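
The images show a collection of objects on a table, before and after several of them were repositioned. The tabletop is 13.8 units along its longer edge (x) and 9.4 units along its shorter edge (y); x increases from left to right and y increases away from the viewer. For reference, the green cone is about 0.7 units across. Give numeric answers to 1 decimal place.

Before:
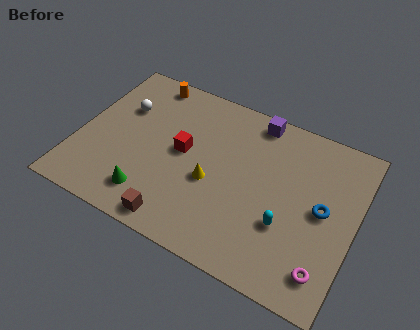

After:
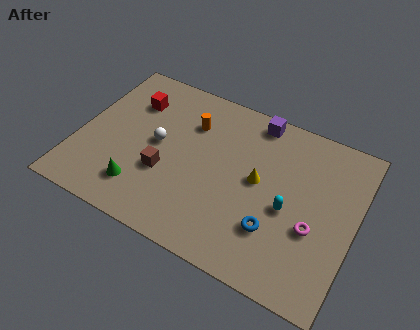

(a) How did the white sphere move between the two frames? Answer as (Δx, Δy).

(2.0, -1.4)

The white sphere started near (1.9, 6.3) and ended near (3.9, 4.9).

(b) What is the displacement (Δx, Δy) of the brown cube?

(-1.0, 2.4)

The brown cube was at about (5.5, 1.0) and moved to about (4.5, 3.4).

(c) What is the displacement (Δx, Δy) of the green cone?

(-0.5, 0.2)

From the two frames, the green cone sits at roughly (4.0, 1.8) before and (3.5, 2.0) after.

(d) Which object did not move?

the purple cube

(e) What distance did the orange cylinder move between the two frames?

3.0

From (2.8, 8.4) to (5.3, 6.8), the orange cylinder covered √(2.5² + 1.6²) ≈ 3.0 units.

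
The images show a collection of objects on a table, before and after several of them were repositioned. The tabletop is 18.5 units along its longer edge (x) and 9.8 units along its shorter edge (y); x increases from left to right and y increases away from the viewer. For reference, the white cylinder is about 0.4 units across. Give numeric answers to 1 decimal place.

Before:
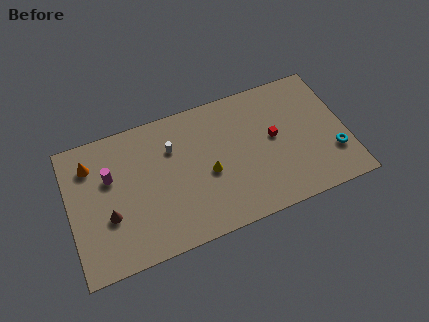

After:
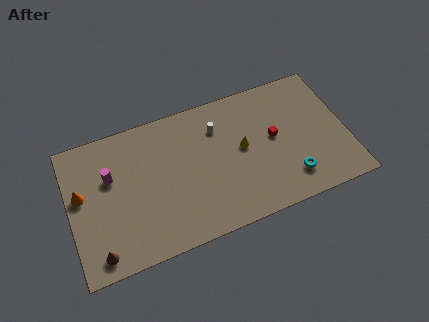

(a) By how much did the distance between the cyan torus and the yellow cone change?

-4.1

Before: roughly 8.4 units apart; after: 4.3. That's 4.1 units closer together.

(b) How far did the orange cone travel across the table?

2.1

The orange cone moved from about (1.6, 7.6) to (0.8, 5.7), a distance of √(0.8² + 1.9²) ≈ 2.1.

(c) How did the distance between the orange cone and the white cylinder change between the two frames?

+4.0

They were about 5.4 units apart before and 9.4 after — 4.0 units further apart.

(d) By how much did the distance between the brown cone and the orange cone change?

+0.4

The distance was about 4.1 in the first image and 4.5 in the second, so they moved 0.4 units further apart.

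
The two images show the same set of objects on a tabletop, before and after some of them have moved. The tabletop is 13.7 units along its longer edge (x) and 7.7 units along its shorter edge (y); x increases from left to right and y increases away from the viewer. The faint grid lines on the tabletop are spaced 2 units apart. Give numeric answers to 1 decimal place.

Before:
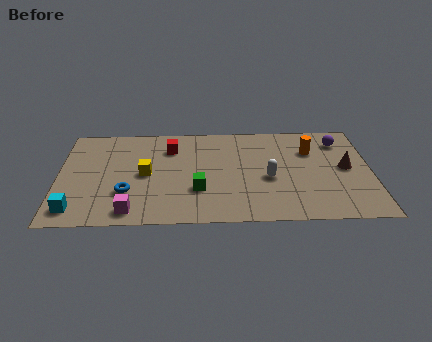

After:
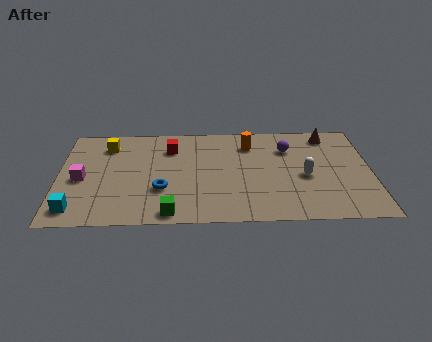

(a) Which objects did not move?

the red cube and the cyan cube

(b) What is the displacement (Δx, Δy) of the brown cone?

(-0.7, 2.6)

The brown cone started near (12.6, 4.0) and ended near (11.9, 6.6).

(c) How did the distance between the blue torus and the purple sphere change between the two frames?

-3.7

The distance was about 10.1 in the first image and 6.4 in the second, so they moved 3.7 units closer together.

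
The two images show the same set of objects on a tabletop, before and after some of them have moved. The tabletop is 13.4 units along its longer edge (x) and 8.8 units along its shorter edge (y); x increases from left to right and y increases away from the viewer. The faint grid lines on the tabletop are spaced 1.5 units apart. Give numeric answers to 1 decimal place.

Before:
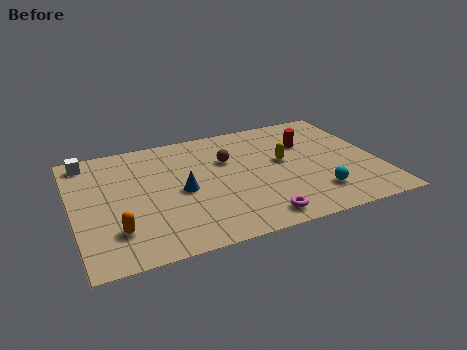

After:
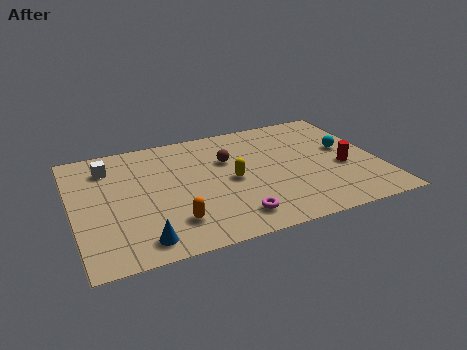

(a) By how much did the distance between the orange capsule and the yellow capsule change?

-4.5

They were about 8.1 units apart before and 3.6 after — 4.5 units closer together.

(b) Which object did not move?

the brown sphere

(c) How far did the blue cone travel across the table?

3.5

From (4.7, 4.1) to (2.7, 1.2), the blue cone covered √(2.0² + 2.9²) ≈ 3.5 units.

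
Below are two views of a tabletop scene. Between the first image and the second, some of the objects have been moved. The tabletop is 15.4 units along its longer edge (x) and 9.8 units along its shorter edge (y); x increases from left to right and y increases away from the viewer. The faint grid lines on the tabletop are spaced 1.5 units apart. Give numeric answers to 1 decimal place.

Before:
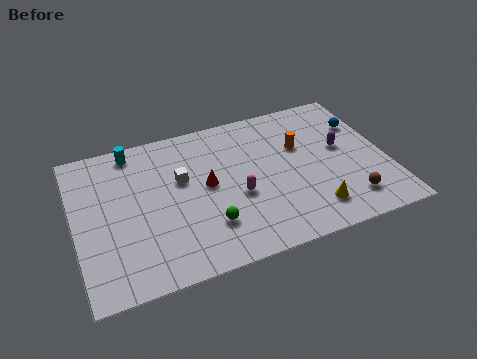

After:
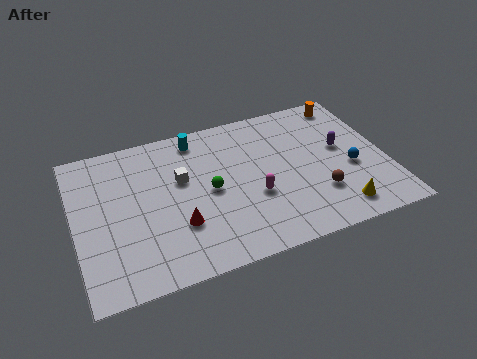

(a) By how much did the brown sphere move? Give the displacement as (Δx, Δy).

(-1.4, 0.9)

The brown sphere was at about (13.2, 1.9) and moved to about (11.8, 2.8).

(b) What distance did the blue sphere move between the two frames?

3.0

The blue sphere moved from about (14.5, 6.9) to (13.6, 4.0), a distance of √(0.9² + 2.9²) ≈ 3.0.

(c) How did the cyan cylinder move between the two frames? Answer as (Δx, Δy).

(3.2, -0.2)

The cyan cylinder started near (3.1, 8.7) and ended near (6.3, 8.5).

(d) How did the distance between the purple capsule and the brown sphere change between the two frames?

-0.5

The distance was about 3.6 in the first image and 3.1 in the second, so they moved 0.5 units closer together.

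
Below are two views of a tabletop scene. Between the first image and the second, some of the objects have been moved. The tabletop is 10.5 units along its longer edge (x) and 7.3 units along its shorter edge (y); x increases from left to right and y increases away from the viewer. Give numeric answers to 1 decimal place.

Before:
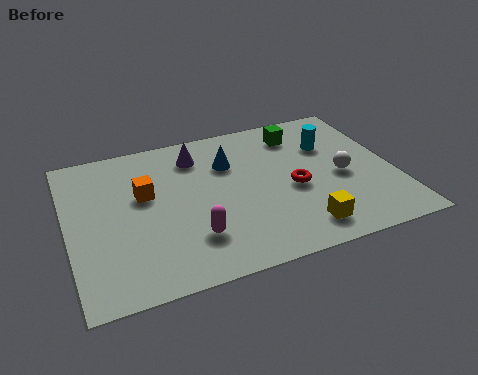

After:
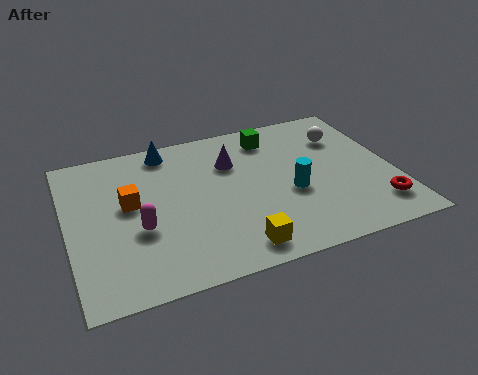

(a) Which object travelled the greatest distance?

the red torus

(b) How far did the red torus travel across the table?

3.0

The red torus moved from about (7.2, 3.2) to (9.7, 1.5), a distance of √(2.5² + 1.7²) ≈ 3.0.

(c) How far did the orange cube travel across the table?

0.6

From (2.5, 4.4) to (2.0, 4.1), the orange cube covered √(0.5² + 0.3²) ≈ 0.6 units.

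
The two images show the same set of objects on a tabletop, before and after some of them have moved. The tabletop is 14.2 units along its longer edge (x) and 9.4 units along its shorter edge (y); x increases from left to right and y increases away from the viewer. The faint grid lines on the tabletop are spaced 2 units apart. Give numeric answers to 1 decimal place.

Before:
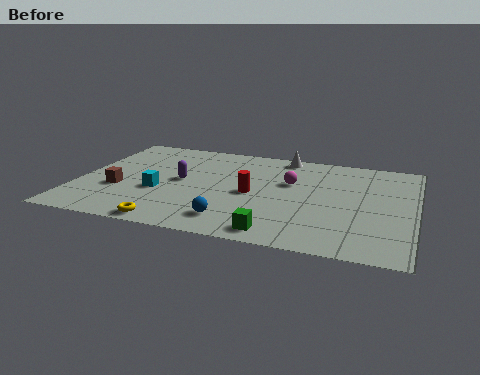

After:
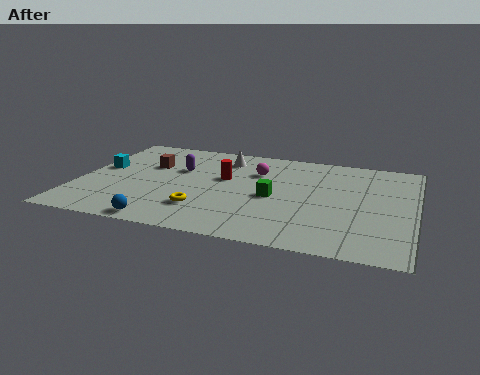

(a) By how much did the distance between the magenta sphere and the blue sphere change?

+2.0

The distance was about 4.7 in the first image and 6.7 in the second, so they moved 2.0 units further apart.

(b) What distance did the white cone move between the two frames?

2.7

The white cone moved from about (8.4, 8.5) to (5.9, 7.6), a distance of √(2.5² + 0.9²) ≈ 2.7.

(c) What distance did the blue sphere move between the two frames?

2.9

The blue sphere was near (6.8, 1.7) before and (4.0, 0.8) after, so it travelled √(2.8² + 0.9²) ≈ 2.9 units.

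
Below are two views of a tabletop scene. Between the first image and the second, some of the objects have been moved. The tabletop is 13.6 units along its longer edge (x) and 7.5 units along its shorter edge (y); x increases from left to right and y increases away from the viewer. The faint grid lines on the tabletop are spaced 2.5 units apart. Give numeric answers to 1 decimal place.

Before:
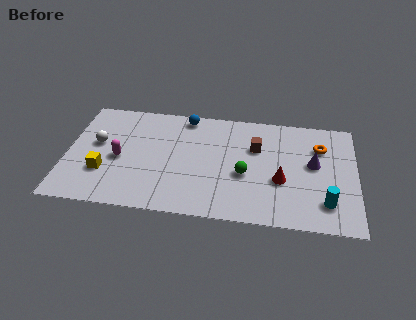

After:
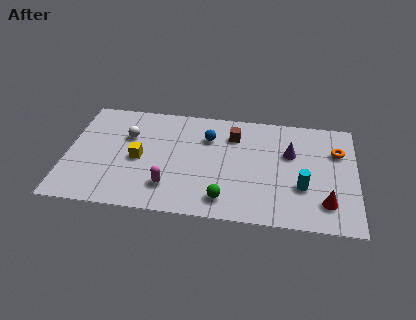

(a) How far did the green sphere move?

2.0

The green sphere was near (8.4, 3.1) before and (7.5, 1.3) after, so it travelled √(0.9² + 1.8²) ≈ 2.0 units.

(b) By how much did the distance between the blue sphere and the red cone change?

+0.7

Before: roughly 6.0 units apart; after: 6.7. That's 0.7 units further apart.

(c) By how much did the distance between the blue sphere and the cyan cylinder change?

-3.1

The distance was about 8.4 in the first image and 5.3 in the second, so they moved 3.1 units closer together.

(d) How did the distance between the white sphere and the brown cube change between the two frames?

-2.5

They were about 7.5 units apart before and 5.0 after — 2.5 units closer together.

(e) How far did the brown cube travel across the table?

1.3

The brown cube moved from about (8.9, 5.0) to (7.8, 5.7), a distance of √(1.1² + 0.7²) ≈ 1.3.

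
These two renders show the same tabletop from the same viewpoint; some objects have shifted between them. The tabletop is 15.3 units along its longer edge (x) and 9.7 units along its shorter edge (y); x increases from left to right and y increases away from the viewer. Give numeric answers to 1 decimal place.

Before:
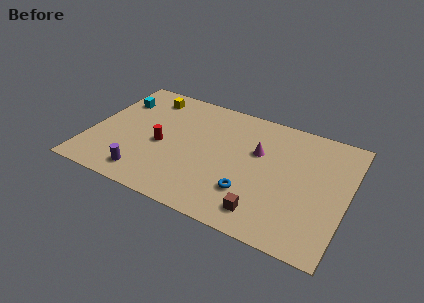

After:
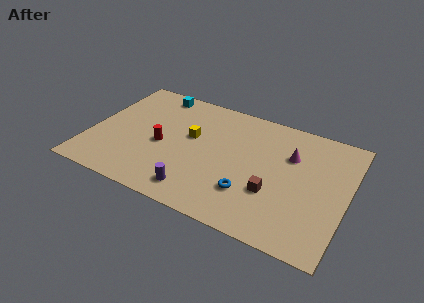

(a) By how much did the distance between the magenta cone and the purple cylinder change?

-0.6

The distance was about 7.7 in the first image and 7.1 in the second, so they moved 0.6 units closer together.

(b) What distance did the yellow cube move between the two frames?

3.8

The yellow cube moved from about (2.9, 8.1) to (5.9, 5.7), a distance of √(3.0² + 2.4²) ≈ 3.8.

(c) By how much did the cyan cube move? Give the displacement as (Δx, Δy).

(2.1, 1.5)

From the two frames, the cyan cube sits at roughly (1.2, 7.1) before and (3.3, 8.6) after.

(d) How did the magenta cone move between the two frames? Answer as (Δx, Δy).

(1.9, 0.5)

From the two frames, the magenta cone sits at roughly (9.9, 6.1) before and (11.8, 6.6) after.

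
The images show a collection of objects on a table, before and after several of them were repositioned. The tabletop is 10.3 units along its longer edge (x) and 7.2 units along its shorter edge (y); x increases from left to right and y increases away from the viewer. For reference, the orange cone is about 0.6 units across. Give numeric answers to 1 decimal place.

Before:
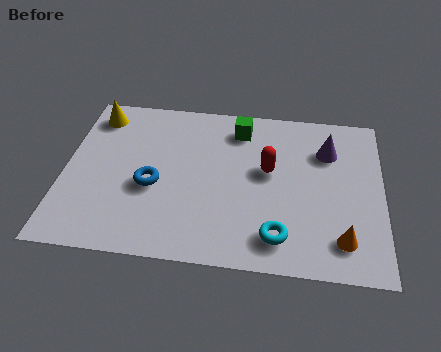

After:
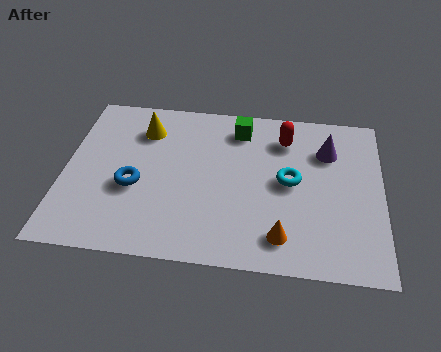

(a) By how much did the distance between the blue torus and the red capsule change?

+1.6

They were about 3.9 units apart before and 5.5 after — 1.6 units further apart.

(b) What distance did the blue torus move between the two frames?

0.6

The blue torus was near (2.9, 3.0) before and (2.3, 2.9) after, so it travelled √(0.6² + 0.1²) ≈ 0.6 units.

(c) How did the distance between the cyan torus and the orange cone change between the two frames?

+0.4

They were about 2.0 units apart before and 2.4 after — 0.4 units further apart.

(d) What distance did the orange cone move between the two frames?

1.9

The orange cone moved from about (9.0, 1.4) to (7.1, 1.3), a distance of √(1.9² + 0.1²) ≈ 1.9.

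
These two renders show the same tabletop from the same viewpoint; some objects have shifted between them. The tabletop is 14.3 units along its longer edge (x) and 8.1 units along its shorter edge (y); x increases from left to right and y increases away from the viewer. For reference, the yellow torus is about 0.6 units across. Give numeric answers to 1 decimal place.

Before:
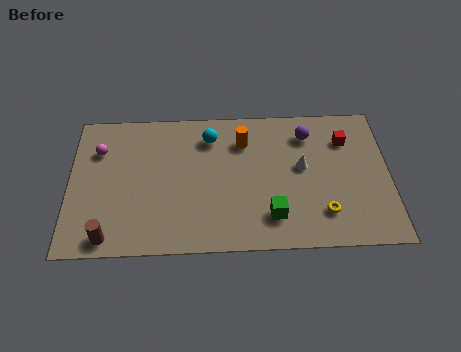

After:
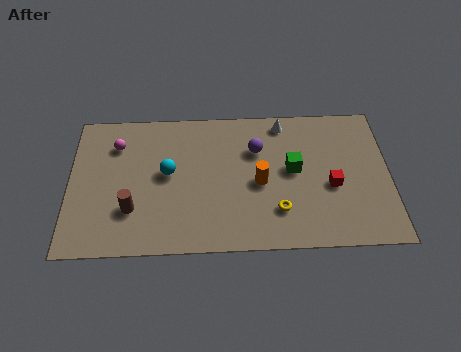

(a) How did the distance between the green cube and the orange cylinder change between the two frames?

-2.8

They were about 4.5 units apart before and 1.7 after — 2.8 units closer together.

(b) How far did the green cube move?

2.8

The green cube was near (9.0, 1.8) before and (10.0, 4.4) after, so it travelled √(1.0² + 2.6²) ≈ 2.8 units.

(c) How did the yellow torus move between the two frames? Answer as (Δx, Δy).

(-2.0, 0.2)

The yellow torus started near (11.3, 1.9) and ended near (9.3, 2.1).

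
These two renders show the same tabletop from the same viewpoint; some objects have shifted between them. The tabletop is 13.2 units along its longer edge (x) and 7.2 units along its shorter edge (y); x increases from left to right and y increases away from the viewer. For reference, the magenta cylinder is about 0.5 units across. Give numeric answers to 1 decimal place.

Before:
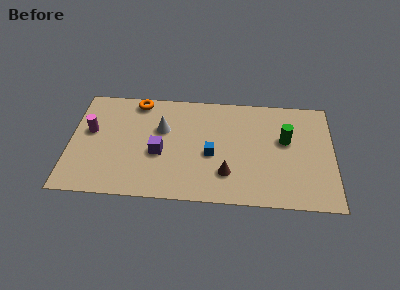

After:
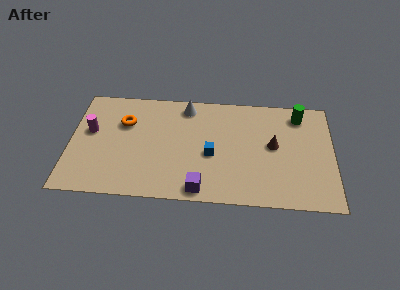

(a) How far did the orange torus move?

1.6

From (3.3, 6.4) to (2.7, 4.9), the orange torus covered √(0.6² + 1.5²) ≈ 1.6 units.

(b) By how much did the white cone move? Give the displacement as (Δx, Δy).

(1.2, 1.6)

The white cone started near (4.6, 4.6) and ended near (5.8, 6.2).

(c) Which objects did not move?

the blue cube and the magenta cylinder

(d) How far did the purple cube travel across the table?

3.0

The purple cube moved from about (4.5, 3.0) to (6.6, 0.8), a distance of √(2.1² + 2.2²) ≈ 3.0.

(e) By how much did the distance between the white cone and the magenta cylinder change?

+1.6

The distance was about 3.6 in the first image and 5.2 in the second, so they moved 1.6 units further apart.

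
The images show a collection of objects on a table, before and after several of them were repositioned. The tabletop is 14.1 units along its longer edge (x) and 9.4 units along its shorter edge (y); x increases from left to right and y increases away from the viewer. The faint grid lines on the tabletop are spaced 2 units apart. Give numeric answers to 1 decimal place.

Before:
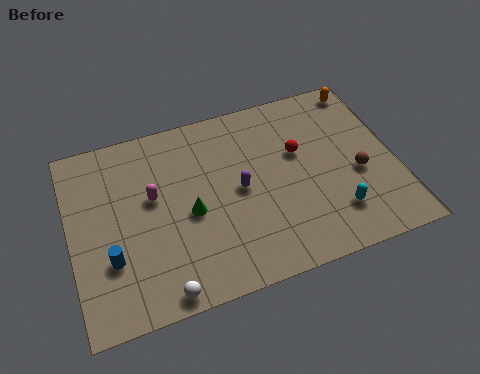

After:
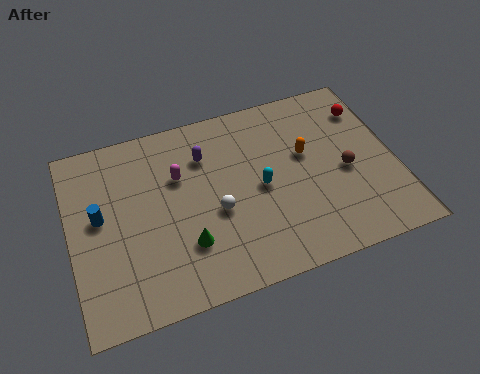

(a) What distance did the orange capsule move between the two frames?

4.0

From (13.2, 8.4) to (10.3, 5.6), the orange capsule covered √(2.9² + 2.8²) ≈ 4.0 units.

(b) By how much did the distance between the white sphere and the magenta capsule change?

-2.0

Before: roughly 4.7 units apart; after: 2.7. That's 2.0 units closer together.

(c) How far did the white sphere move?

4.0

The white sphere moved from about (3.6, 0.8) to (6.2, 3.9), a distance of √(2.6² + 3.1²) ≈ 4.0.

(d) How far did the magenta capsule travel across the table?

1.4

The magenta capsule was near (3.6, 5.5) before and (4.8, 6.2) after, so it travelled √(1.2² + 0.7²) ≈ 1.4 units.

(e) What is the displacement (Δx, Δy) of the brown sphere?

(-0.5, 0.3)

The brown sphere started near (12.4, 3.9) and ended near (11.9, 4.2).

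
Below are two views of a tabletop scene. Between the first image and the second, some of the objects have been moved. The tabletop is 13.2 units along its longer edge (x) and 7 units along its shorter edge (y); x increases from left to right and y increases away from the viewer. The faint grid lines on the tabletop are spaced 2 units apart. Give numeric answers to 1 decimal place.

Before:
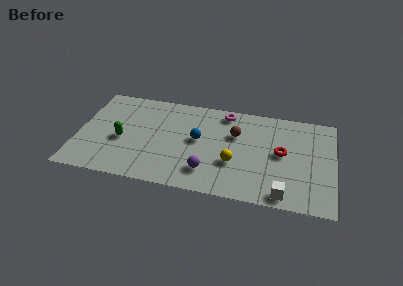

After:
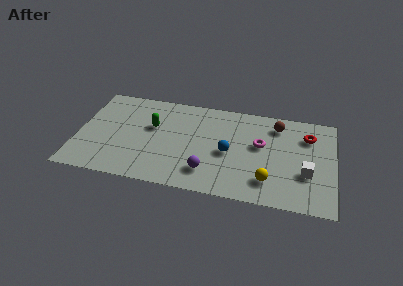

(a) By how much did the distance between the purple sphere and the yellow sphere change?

+1.5

The distance was about 1.6 in the first image and 3.1 in the second, so they moved 1.5 units further apart.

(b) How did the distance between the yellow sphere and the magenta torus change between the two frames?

-1.1

They were about 3.6 units apart before and 2.5 after — 1.1 units closer together.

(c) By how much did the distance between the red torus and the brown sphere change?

-0.9

The distance was about 2.6 in the first image and 1.7 in the second, so they moved 0.9 units closer together.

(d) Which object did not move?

the purple sphere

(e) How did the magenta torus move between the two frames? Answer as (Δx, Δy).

(1.9, -2.0)

The magenta torus started near (7.5, 6.1) and ended near (9.4, 4.1).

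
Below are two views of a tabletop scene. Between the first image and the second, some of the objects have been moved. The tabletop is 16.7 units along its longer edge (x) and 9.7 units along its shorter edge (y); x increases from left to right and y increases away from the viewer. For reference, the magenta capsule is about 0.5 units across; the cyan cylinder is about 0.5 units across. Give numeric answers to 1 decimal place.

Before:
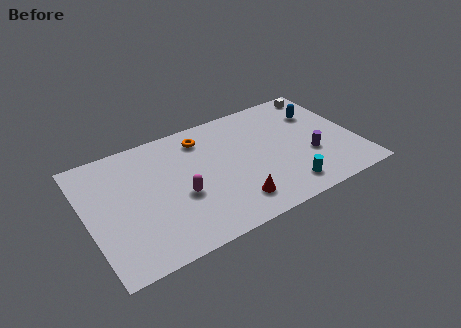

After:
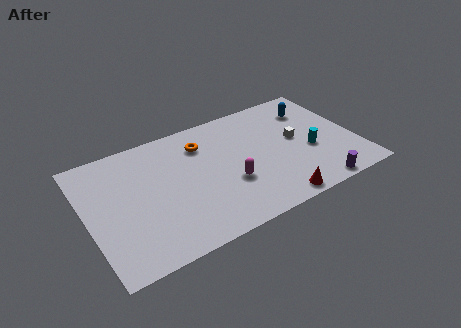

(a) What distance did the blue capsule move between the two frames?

0.6

The blue capsule moved from about (14.8, 6.9) to (14.5, 7.4), a distance of √(0.3² + 0.5²) ≈ 0.6.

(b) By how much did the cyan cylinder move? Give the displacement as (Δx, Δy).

(2.0, 2.3)

From the two frames, the cyan cylinder sits at roughly (11.8, 1.6) before and (13.8, 3.9) after.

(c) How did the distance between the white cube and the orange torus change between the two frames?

-1.8

The distance was about 7.9 in the first image and 6.1 in the second, so they moved 1.8 units closer together.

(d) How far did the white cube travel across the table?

4.1

From (15.4, 8.6) to (13.1, 5.2), the white cube covered √(2.3² + 3.4²) ≈ 4.1 units.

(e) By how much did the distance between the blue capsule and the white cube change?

+0.8

They were about 1.8 units apart before and 2.6 after — 0.8 units further apart.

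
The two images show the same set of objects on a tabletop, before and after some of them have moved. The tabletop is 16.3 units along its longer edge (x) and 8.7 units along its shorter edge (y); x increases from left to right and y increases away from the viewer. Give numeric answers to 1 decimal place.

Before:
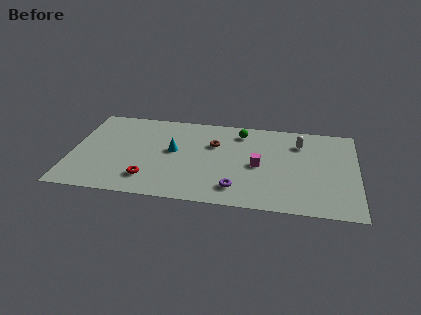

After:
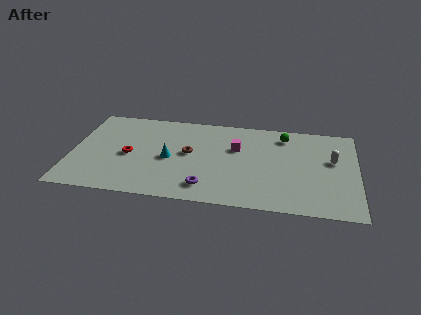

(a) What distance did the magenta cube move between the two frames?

2.0

The magenta cube moved from about (10.7, 4.1) to (9.4, 5.6), a distance of √(1.3² + 1.5²) ≈ 2.0.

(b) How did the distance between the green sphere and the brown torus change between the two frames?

+3.9

Before: roughly 2.1 units apart; after: 6.0. That's 3.9 units further apart.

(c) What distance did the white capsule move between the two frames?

2.4

The white capsule moved from about (13.0, 6.6) to (14.9, 5.2), a distance of √(1.9² + 1.4²) ≈ 2.4.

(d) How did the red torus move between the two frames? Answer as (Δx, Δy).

(-1.2, 2.1)

The red torus started near (4.5, 1.9) and ended near (3.3, 4.0).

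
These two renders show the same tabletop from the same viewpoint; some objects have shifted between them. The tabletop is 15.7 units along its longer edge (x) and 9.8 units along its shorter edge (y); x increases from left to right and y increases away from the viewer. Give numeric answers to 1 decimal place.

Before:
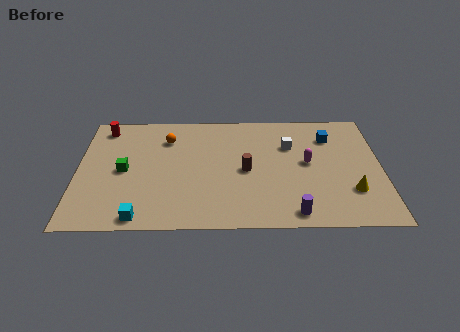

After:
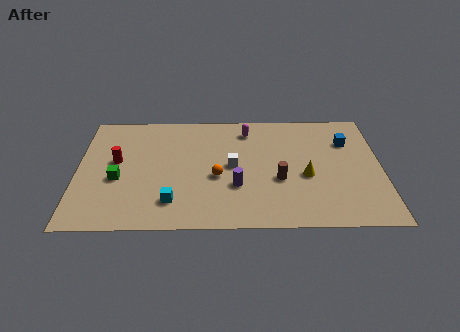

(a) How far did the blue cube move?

1.0

The blue cube was near (13.1, 7.4) before and (14.0, 7.0) after, so it travelled √(0.9² + 0.4²) ≈ 1.0 units.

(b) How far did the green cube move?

0.8

The green cube moved from about (2.4, 4.7) to (2.1, 4.0), a distance of √(0.3² + 0.7²) ≈ 0.8.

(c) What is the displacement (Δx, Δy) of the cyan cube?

(1.6, 1.2)

The cyan cube was at about (3.3, 0.9) and moved to about (4.9, 2.1).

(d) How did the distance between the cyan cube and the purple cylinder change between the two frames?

-4.3

They were about 7.8 units apart before and 3.5 after — 4.3 units closer together.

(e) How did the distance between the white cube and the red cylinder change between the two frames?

-3.8

The distance was about 9.8 in the first image and 6.0 in the second, so they moved 3.8 units closer together.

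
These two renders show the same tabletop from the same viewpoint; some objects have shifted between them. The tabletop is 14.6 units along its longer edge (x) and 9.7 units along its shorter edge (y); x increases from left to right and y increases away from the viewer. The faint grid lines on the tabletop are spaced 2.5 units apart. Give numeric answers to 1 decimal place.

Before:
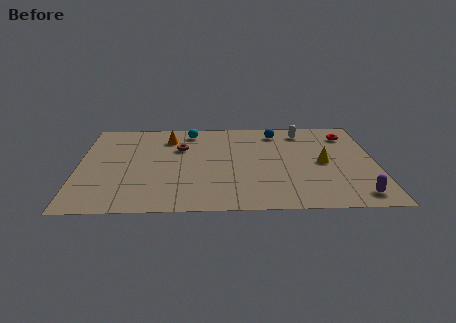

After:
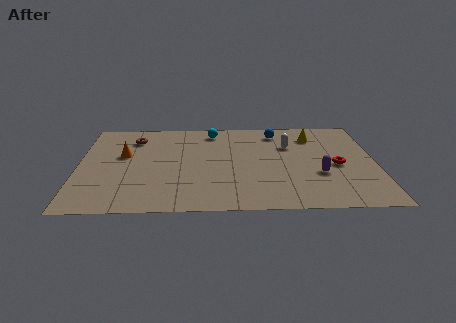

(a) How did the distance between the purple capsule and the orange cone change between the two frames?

-1.2

They were about 11.1 units apart before and 9.9 after — 1.2 units closer together.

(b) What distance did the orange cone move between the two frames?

2.8

The orange cone was near (4.4, 7.6) before and (2.2, 5.8) after, so it travelled √(2.2² + 1.8²) ≈ 2.8 units.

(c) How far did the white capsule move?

1.7

The white capsule moved from about (11.1, 8.1) to (10.4, 6.6), a distance of √(0.7² + 1.5²) ≈ 1.7.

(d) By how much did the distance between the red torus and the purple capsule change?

-5.1

Before: roughly 6.4 units apart; after: 1.3. That's 5.1 units closer together.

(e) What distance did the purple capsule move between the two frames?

2.8

The purple capsule moved from about (13.5, 1.3) to (11.8, 3.5), a distance of √(1.7² + 2.2²) ≈ 2.8.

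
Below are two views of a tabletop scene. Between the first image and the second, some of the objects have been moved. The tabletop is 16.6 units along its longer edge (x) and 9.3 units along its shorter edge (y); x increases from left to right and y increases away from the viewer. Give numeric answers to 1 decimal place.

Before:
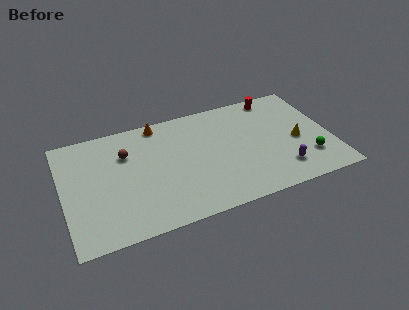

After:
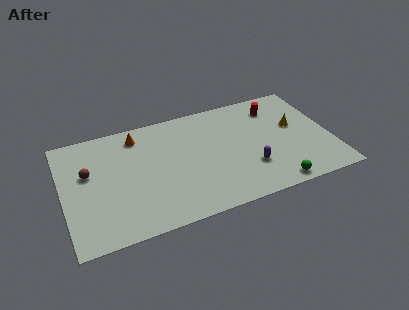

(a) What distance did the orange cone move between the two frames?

1.5

The orange cone moved from about (6.2, 8.4) to (4.8, 7.8), a distance of √(1.4² + 0.6²) ≈ 1.5.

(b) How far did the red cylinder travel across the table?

0.9

The red cylinder moved from about (13.6, 8.3) to (13.5, 7.4), a distance of √(0.1² + 0.9²) ≈ 0.9.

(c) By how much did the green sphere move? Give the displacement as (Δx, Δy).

(-2.3, -1.5)

The green sphere was at about (15.0, 2.4) and moved to about (12.7, 0.9).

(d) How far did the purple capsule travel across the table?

2.1

The purple capsule was near (13.3, 2.0) before and (11.4, 2.8) after, so it travelled √(1.9² + 0.8²) ≈ 2.1 units.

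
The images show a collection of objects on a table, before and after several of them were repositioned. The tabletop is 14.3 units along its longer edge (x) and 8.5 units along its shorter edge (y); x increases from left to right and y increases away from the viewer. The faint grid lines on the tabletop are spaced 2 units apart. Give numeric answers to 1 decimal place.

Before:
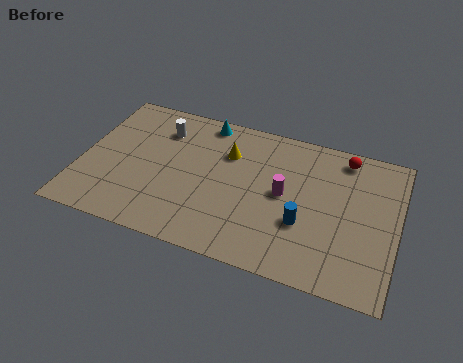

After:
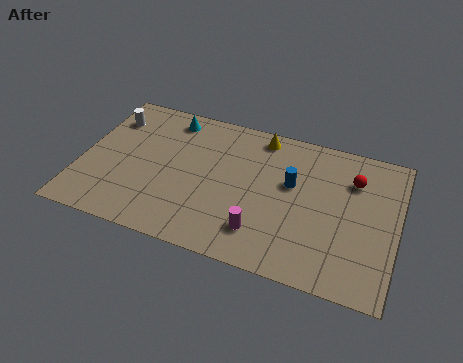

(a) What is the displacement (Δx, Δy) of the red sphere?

(0.5, -1.2)

The red sphere was at about (11.7, 7.4) and moved to about (12.2, 6.2).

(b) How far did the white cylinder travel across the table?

2.4

The white cylinder was near (3.4, 6.5) before and (1.0, 6.5) after, so it travelled √(2.4² + 0.0²) ≈ 2.4 units.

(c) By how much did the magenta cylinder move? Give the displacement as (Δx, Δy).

(-0.8, -2.5)

The magenta cylinder started near (9.2, 4.4) and ended near (8.4, 1.9).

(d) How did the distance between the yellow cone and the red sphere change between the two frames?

-0.9

Before: roughly 5.4 units apart; after: 4.5. That's 0.9 units closer together.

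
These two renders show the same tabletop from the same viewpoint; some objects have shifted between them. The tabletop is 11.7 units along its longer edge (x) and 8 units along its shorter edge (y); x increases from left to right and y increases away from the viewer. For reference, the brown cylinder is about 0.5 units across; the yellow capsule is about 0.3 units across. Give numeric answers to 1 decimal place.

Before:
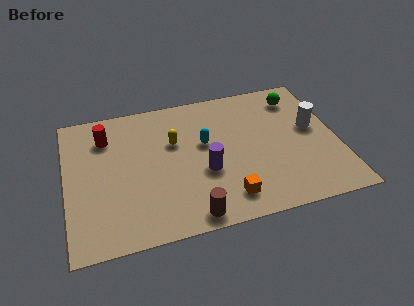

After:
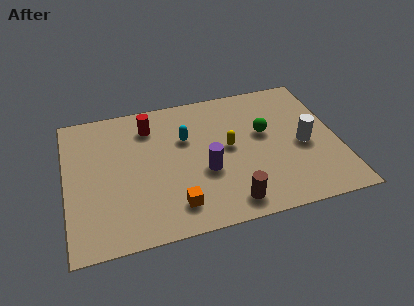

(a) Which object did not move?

the purple cylinder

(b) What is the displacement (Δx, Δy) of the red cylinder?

(1.9, 0.2)

From the two frames, the red cylinder sits at roughly (1.8, 6.1) before and (3.7, 6.3) after.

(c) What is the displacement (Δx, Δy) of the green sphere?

(-1.6, -1.8)

The green sphere was at about (10.2, 6.5) and moved to about (8.6, 4.7).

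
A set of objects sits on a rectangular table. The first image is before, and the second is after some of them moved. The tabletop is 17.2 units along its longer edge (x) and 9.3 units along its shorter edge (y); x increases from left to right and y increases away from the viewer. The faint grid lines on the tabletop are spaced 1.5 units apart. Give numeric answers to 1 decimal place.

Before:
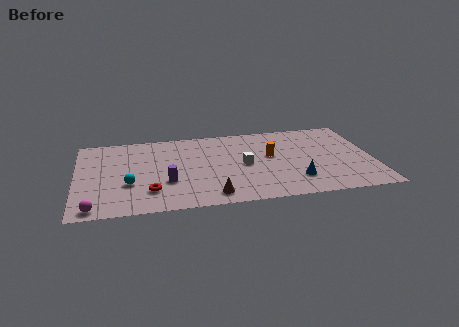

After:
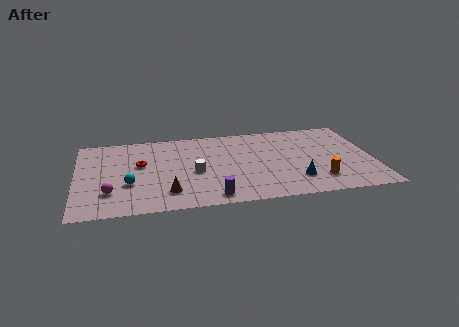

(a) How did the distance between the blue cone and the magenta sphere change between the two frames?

-1.0

They were about 11.7 units apart before and 10.7 after — 1.0 units closer together.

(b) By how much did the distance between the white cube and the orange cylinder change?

+5.6

Before: roughly 1.8 units apart; after: 7.4. That's 5.6 units further apart.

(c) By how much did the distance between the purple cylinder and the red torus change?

+4.6

They were about 1.3 units apart before and 5.9 after — 4.6 units further apart.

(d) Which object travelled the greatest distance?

the orange cylinder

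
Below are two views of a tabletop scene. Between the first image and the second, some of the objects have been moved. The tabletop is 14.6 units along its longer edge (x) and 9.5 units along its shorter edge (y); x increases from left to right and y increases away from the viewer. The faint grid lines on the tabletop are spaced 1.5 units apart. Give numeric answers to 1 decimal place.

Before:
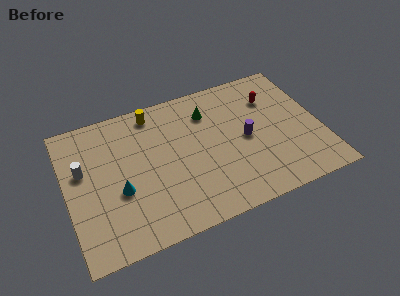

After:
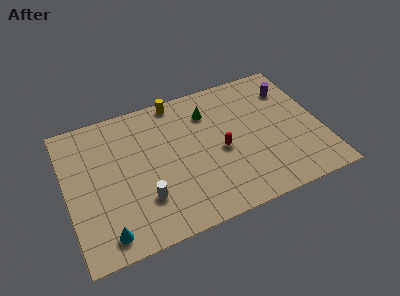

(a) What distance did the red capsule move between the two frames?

4.2

The red capsule moved from about (12.1, 6.9) to (8.8, 4.3), a distance of √(3.3² + 2.6²) ≈ 4.2.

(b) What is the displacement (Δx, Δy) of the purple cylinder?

(2.9, 2.6)

The purple cylinder was at about (10.3, 4.6) and moved to about (13.2, 7.2).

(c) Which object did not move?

the green cone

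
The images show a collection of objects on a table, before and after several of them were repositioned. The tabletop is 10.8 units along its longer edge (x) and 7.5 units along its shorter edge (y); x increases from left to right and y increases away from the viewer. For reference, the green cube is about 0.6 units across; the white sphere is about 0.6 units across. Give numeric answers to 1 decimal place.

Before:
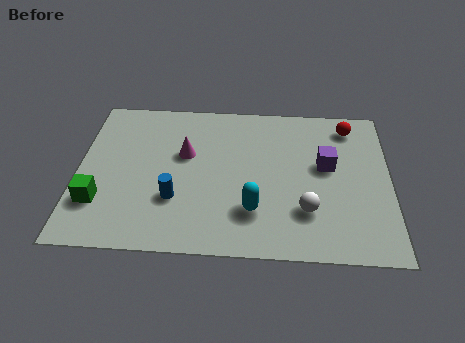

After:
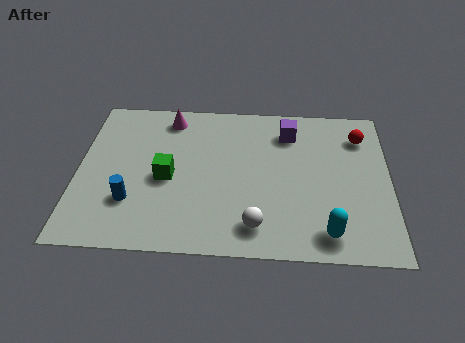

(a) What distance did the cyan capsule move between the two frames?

2.7

The cyan capsule was near (6.1, 2.0) before and (8.6, 1.1) after, so it travelled √(2.5² + 0.9²) ≈ 2.7 units.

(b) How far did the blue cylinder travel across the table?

1.5

From (3.4, 2.4) to (1.9, 2.2), the blue cylinder covered √(1.5² + 0.2²) ≈ 1.5 units.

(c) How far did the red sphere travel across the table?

0.6

The red sphere moved from about (9.4, 6.3) to (9.8, 5.8), a distance of √(0.4² + 0.5²) ≈ 0.6.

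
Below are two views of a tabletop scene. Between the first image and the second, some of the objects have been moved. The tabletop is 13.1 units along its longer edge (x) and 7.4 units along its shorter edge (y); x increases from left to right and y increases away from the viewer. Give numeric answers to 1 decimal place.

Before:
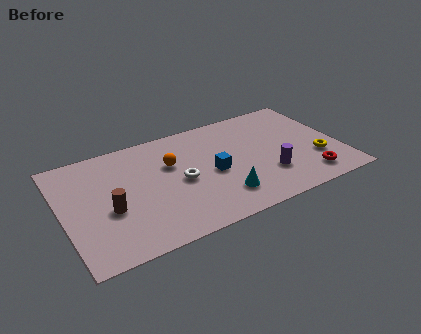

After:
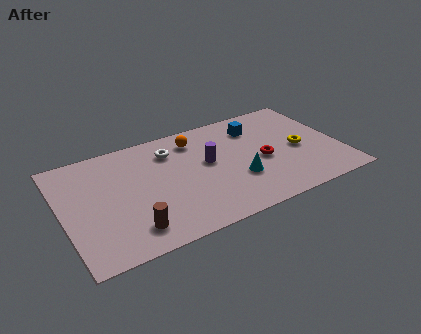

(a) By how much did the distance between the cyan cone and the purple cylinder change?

-0.3

They were about 2.4 units apart before and 2.1 after — 0.3 units closer together.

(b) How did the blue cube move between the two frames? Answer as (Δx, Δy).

(2.4, 2.3)

The blue cube was at about (7.0, 3.4) and moved to about (9.4, 5.7).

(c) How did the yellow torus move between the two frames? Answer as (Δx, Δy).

(-0.7, 1.0)

The yellow torus was at about (11.9, 2.4) and moved to about (11.2, 3.4).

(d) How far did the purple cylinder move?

3.3

The purple cylinder was near (9.5, 2.2) before and (6.9, 4.2) after, so it travelled √(2.6² + 2.0²) ≈ 3.3 units.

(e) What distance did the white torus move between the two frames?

2.2

The white torus was near (5.5, 3.5) before and (5.3, 5.7) after, so it travelled √(0.2² + 2.2²) ≈ 2.2 units.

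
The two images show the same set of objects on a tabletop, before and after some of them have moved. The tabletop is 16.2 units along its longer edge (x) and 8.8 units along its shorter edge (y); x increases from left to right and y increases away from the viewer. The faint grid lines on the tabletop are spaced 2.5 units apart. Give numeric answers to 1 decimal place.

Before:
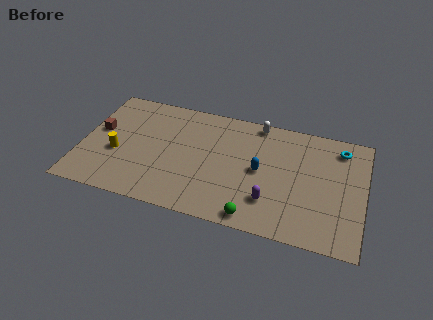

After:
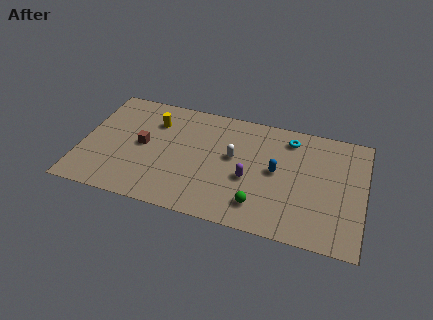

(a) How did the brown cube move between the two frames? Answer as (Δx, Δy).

(2.6, -0.5)

From the two frames, the brown cube sits at roughly (0.9, 5.0) before and (3.5, 4.5) after.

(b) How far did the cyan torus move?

2.9

The cyan torus was near (14.7, 7.3) before and (11.8, 7.3) after, so it travelled √(2.9² + 0.0²) ≈ 2.9 units.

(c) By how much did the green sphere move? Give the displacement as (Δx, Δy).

(0.2, 0.9)

From the two frames, the green sphere sits at roughly (10.2, 0.9) before and (10.4, 1.8) after.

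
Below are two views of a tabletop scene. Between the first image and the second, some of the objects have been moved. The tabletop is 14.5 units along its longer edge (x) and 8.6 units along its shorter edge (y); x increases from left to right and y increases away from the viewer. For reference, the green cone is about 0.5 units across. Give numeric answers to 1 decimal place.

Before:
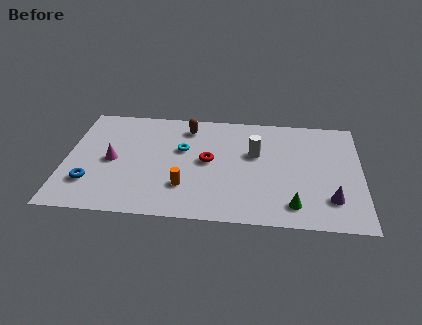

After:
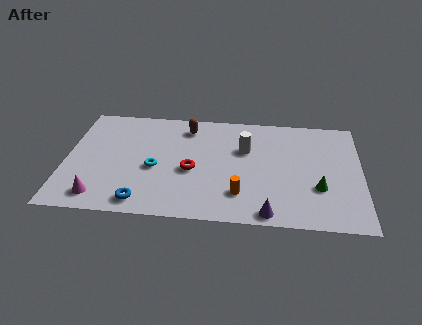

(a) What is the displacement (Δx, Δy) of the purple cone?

(-3.0, -1.3)

The purple cone was at about (13.0, 2.1) and moved to about (10.0, 0.8).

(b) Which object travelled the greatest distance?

the purple cone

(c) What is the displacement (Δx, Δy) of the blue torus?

(2.6, -1.2)

The blue torus started near (1.3, 2.3) and ended near (3.9, 1.1).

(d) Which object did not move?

the brown capsule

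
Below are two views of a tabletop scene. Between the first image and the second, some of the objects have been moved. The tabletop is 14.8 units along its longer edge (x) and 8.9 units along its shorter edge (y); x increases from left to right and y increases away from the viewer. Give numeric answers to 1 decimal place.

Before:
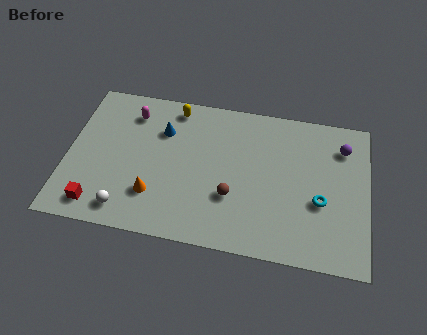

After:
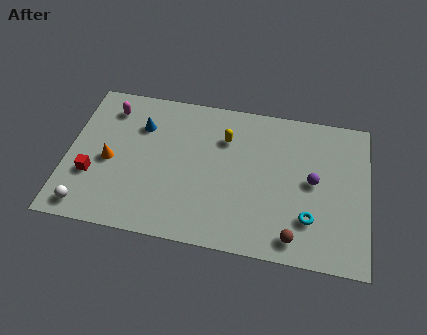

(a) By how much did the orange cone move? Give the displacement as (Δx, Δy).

(-2.3, 1.6)

From the two frames, the orange cone sits at roughly (4.4, 2.4) before and (2.1, 4.0) after.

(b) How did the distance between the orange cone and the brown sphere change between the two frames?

+5.8

The distance was about 3.8 in the first image and 9.6 in the second, so they moved 5.8 units further apart.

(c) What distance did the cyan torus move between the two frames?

1.2

The cyan torus moved from about (12.5, 3.5) to (12.0, 2.4), a distance of √(0.5² + 1.1²) ≈ 1.2.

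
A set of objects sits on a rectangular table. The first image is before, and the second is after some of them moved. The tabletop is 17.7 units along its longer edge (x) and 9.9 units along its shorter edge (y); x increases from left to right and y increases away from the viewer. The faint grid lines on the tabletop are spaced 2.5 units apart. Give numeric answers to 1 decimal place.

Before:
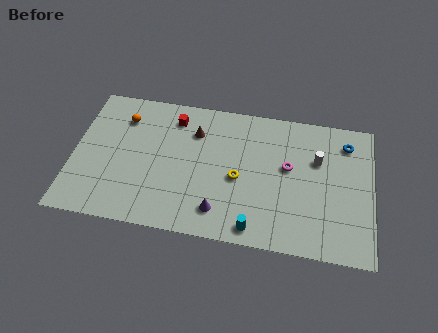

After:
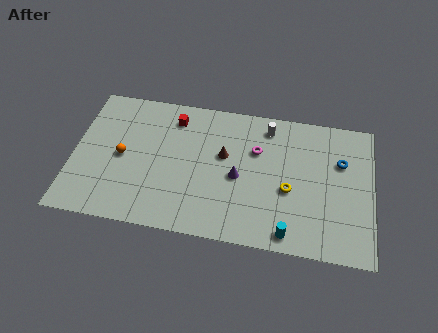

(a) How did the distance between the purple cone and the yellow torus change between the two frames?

+0.3

The distance was about 2.7 in the first image and 3.0 in the second, so they moved 0.3 units further apart.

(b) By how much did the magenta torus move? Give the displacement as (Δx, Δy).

(-1.9, 0.9)

The magenta torus was at about (12.7, 5.7) and moved to about (10.8, 6.6).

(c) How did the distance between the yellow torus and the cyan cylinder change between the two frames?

-0.5

Before: roughly 3.5 units apart; after: 3.0. That's 0.5 units closer together.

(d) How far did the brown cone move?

2.3

The brown cone was near (7.1, 7.3) before and (8.9, 5.9) after, so it travelled √(1.8² + 1.4²) ≈ 2.3 units.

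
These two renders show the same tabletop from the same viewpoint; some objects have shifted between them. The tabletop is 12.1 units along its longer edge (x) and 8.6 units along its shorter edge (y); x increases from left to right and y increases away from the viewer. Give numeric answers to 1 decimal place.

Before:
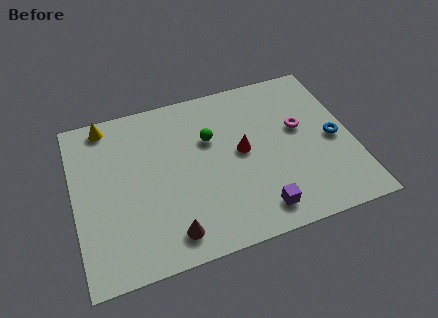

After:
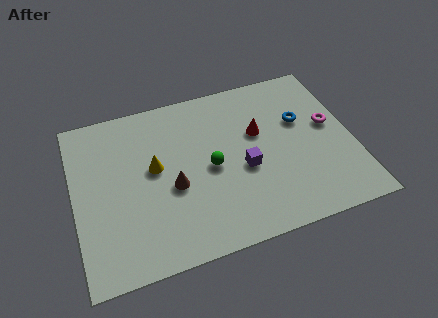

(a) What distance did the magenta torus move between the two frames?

1.3

The magenta torus was near (9.9, 5.0) before and (11.2, 4.8) after, so it travelled √(1.3² + 0.2²) ≈ 1.3 units.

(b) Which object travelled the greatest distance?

the yellow cone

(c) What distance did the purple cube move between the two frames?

2.3

The purple cube moved from about (7.7, 1.3) to (7.3, 3.6), a distance of √(0.4² + 2.3²) ≈ 2.3.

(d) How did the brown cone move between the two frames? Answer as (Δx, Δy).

(0.3, 2.3)

The brown cone was at about (3.9, 1.3) and moved to about (4.2, 3.6).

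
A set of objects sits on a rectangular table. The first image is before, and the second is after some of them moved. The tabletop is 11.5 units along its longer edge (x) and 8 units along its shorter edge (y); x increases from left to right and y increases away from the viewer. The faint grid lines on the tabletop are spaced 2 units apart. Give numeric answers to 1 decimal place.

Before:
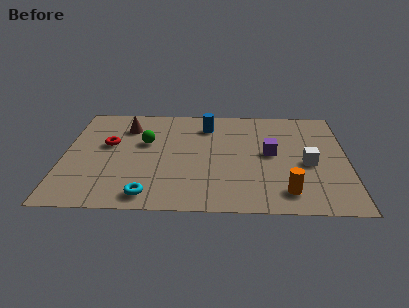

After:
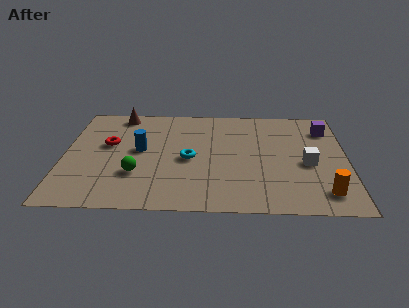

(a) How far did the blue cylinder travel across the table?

3.4

From (5.8, 6.3) to (3.1, 4.3), the blue cylinder covered √(2.7² + 2.0²) ≈ 3.4 units.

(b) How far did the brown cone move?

1.0

The brown cone was near (2.5, 6.1) before and (2.2, 7.1) after, so it travelled √(0.3² + 1.0²) ≈ 1.0 units.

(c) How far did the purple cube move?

3.0

The purple cube was near (8.4, 4.2) before and (10.7, 6.2) after, so it travelled √(2.3² + 2.0²) ≈ 3.0 units.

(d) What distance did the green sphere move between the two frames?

2.4

The green sphere moved from about (3.3, 4.9) to (3.0, 2.5), a distance of √(0.3² + 2.4²) ≈ 2.4.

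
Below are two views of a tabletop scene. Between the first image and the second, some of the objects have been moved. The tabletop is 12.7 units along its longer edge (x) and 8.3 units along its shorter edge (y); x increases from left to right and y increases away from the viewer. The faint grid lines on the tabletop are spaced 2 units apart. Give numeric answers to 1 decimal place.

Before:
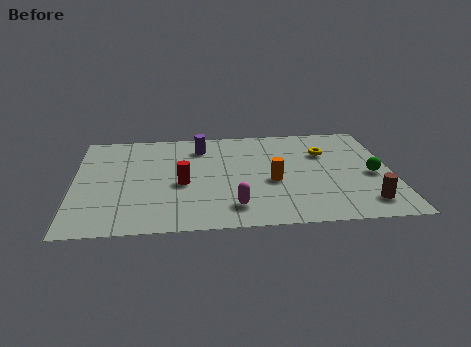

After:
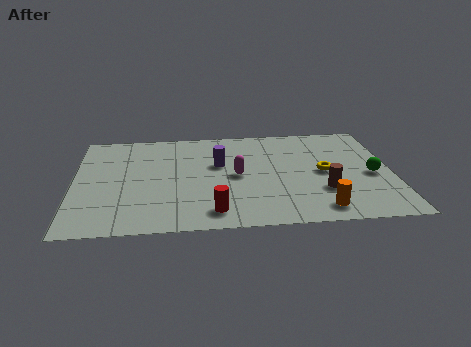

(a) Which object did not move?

the green sphere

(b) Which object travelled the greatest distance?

the orange cylinder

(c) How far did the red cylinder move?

2.6

The red cylinder was near (4.3, 3.6) before and (5.5, 1.3) after, so it travelled √(1.2² + 2.3²) ≈ 2.6 units.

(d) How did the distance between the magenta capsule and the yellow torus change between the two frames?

-2.1

They were about 5.6 units apart before and 3.5 after — 2.1 units closer together.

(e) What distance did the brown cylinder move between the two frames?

1.9

From (11.5, 1.5) to (9.9, 2.6), the brown cylinder covered √(1.6² + 1.1²) ≈ 1.9 units.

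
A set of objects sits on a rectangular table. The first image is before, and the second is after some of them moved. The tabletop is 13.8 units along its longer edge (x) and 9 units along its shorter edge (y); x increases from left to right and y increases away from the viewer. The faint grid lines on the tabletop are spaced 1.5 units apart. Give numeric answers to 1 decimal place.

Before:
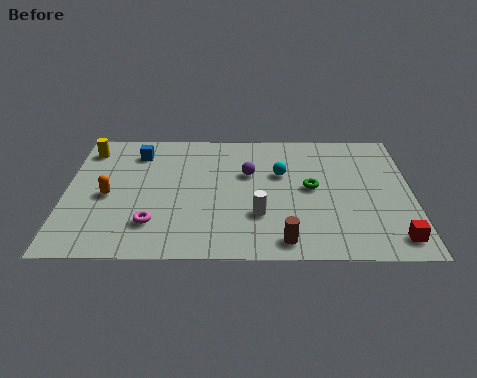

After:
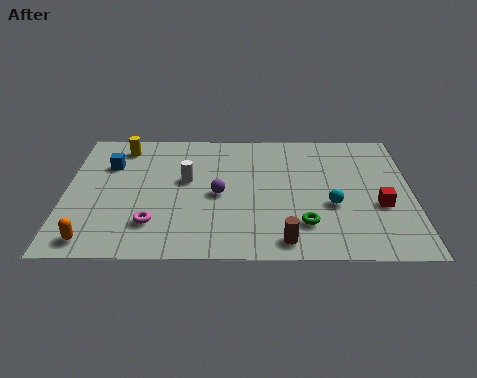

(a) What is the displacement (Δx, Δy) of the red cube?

(-0.5, 2.2)

The red cube started near (13.0, 1.3) and ended near (12.5, 3.5).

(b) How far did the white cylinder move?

3.8

The white cylinder moved from about (7.7, 2.8) to (4.8, 5.2), a distance of √(2.9² + 2.4²) ≈ 3.8.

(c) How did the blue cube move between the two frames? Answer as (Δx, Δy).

(-1.1, -0.9)

The blue cube started near (2.8, 7.2) and ended near (1.7, 6.3).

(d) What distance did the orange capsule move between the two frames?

3.0

From (1.7, 4.1) to (1.2, 1.1), the orange capsule covered √(0.5² + 3.0²) ≈ 3.0 units.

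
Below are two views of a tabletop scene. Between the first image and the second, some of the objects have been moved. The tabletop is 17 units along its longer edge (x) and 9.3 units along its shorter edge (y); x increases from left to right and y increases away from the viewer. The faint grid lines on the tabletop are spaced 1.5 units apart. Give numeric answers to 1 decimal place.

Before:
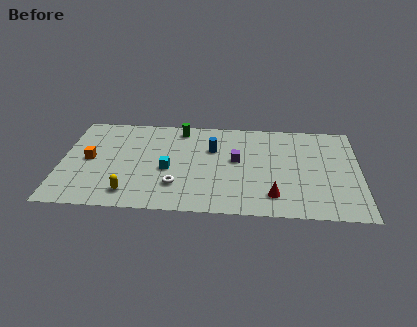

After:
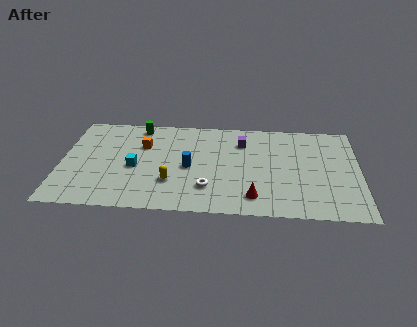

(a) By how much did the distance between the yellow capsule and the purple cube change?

-1.2

They were about 7.0 units apart before and 5.8 after — 1.2 units closer together.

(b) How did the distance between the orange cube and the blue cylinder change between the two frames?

-3.8

Before: roughly 7.2 units apart; after: 3.4. That's 3.8 units closer together.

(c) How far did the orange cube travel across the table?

3.4

The orange cube was near (1.6, 4.7) before and (4.6, 6.3) after, so it travelled √(3.0² + 1.6²) ≈ 3.4 units.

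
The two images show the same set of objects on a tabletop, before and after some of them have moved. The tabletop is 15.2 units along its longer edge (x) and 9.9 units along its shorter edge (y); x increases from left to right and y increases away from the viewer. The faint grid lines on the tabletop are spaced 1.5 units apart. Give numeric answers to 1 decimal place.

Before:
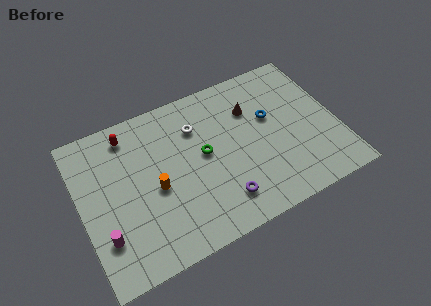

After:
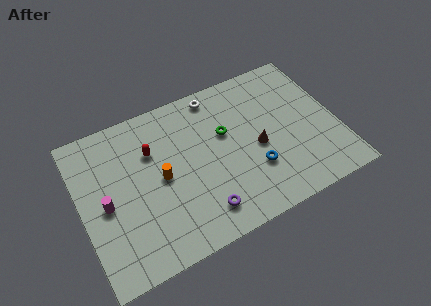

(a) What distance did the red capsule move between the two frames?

2.0

The red capsule was near (3.2, 8.4) before and (4.4, 6.8) after, so it travelled √(1.2² + 1.6²) ≈ 2.0 units.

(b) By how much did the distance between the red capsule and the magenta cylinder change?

-2.4

Before: roughly 6.1 units apart; after: 3.7. That's 2.4 units closer together.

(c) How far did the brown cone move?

2.6

The brown cone moved from about (10.4, 7.0) to (10.4, 4.4), a distance of √(0.0² + 2.6²) ≈ 2.6.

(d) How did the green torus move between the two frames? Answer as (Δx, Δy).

(1.4, 0.8)

The green torus was at about (7.3, 5.3) and moved to about (8.7, 6.1).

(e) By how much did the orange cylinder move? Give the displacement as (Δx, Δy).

(0.4, 0.5)

The orange cylinder started near (4.3, 4.4) and ended near (4.7, 4.9).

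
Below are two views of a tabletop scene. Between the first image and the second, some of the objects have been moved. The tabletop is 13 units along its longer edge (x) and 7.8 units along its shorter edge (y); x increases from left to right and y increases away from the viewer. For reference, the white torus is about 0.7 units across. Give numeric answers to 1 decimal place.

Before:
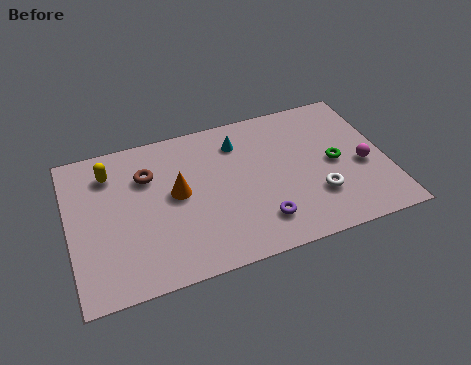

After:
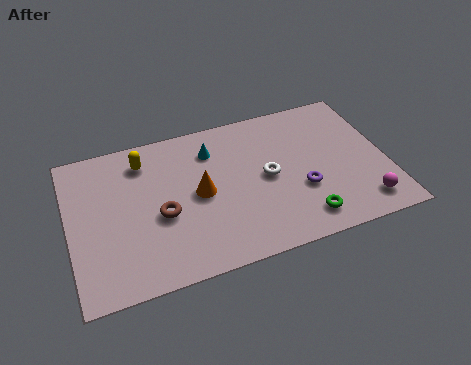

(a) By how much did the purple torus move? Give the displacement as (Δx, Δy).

(1.8, 1.1)

The purple torus was at about (7.6, 1.7) and moved to about (9.4, 2.8).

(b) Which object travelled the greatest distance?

the green torus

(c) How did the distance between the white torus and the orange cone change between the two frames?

-3.1

Before: roughly 5.9 units apart; after: 2.8. That's 3.1 units closer together.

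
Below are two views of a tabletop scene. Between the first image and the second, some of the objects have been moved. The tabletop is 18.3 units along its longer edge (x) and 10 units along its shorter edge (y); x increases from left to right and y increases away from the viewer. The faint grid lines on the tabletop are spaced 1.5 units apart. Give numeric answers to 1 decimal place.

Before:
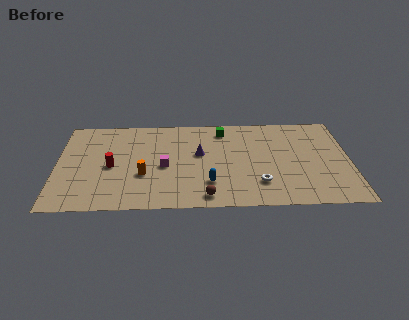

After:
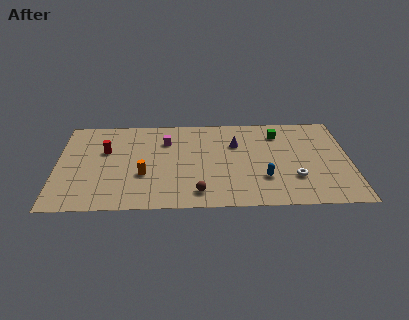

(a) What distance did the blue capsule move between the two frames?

3.4

The blue capsule moved from about (9.5, 2.6) to (12.9, 3.0), a distance of √(3.4² + 0.4²) ≈ 3.4.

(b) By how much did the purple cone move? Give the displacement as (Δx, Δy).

(2.3, 1.0)

The purple cone started near (8.9, 5.8) and ended near (11.2, 6.8).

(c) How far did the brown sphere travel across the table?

0.6

The brown sphere moved from about (9.3, 1.2) to (8.8, 1.6), a distance of √(0.5² + 0.4²) ≈ 0.6.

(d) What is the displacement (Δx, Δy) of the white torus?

(2.2, 0.5)

From the two frames, the white torus sits at roughly (12.6, 2.5) before and (14.8, 3.0) after.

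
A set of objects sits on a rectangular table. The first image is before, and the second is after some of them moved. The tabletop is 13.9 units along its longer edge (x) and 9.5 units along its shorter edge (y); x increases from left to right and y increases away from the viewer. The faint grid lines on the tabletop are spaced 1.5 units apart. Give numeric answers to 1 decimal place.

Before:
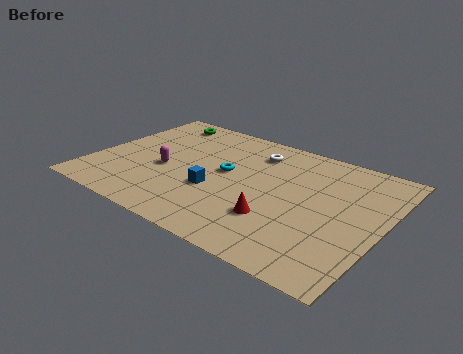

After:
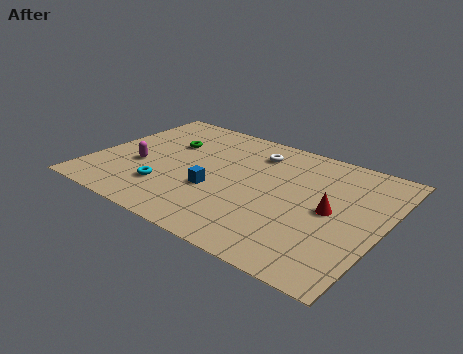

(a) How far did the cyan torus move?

3.6

From (6.3, 5.2) to (3.9, 2.5), the cyan torus covered √(2.4² + 2.7²) ≈ 3.6 units.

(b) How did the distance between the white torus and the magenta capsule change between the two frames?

+1.1

Before: roughly 5.2 units apart; after: 6.3. That's 1.1 units further apart.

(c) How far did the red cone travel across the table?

3.0

The red cone moved from about (9.2, 2.8) to (11.5, 4.7), a distance of √(2.3² + 1.9²) ≈ 3.0.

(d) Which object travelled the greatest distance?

the cyan torus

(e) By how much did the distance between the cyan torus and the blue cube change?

+0.7

They were about 1.7 units apart before and 2.4 after — 0.7 units further apart.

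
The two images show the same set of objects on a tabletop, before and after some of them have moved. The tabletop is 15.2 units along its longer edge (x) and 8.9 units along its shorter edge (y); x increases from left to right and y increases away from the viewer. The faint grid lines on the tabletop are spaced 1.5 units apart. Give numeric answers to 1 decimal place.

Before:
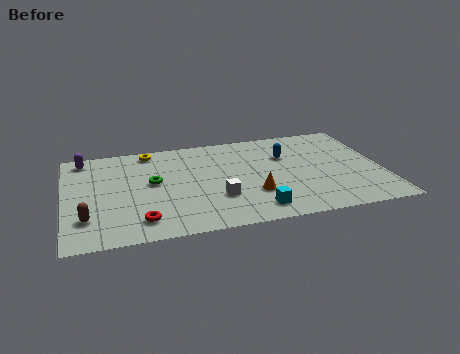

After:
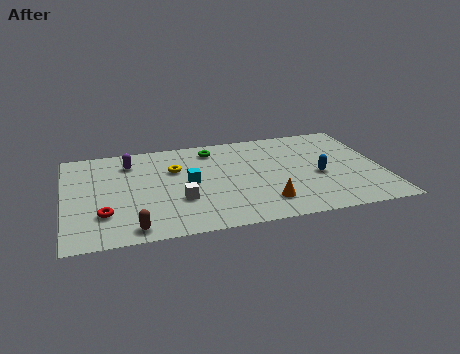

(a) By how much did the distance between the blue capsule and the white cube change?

+2.0

They were about 4.7 units apart before and 6.7 after — 2.0 units further apart.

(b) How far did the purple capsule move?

2.3

The purple capsule moved from about (1.0, 7.8) to (3.2, 7.0), a distance of √(2.2² + 0.8²) ≈ 2.3.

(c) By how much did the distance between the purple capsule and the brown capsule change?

+0.5

They were about 5.5 units apart before and 6.0 after — 0.5 units further apart.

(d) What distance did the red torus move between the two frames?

1.9

The red torus was near (3.5, 1.6) before and (1.8, 2.5) after, so it travelled √(1.7² + 0.9²) ≈ 1.9 units.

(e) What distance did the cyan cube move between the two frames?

4.3

The cyan cube was near (8.9, 1.4) before and (5.9, 4.5) after, so it travelled √(3.0² + 3.1²) ≈ 4.3 units.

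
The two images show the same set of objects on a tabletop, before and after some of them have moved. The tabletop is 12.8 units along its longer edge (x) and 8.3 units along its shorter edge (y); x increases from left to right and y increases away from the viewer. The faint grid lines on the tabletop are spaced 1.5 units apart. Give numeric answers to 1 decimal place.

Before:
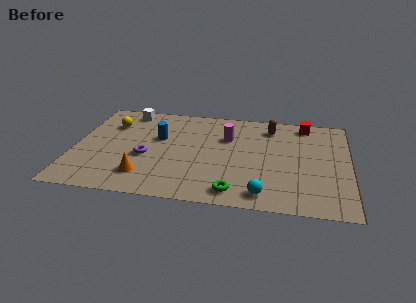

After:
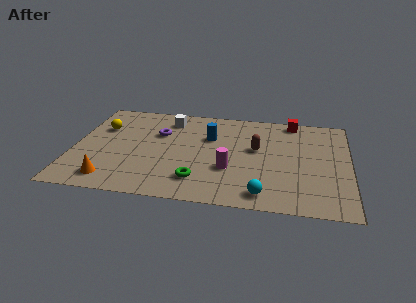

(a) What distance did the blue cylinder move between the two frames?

2.4

From (3.9, 5.1) to (6.3, 5.5), the blue cylinder covered √(2.4² + 0.4²) ≈ 2.4 units.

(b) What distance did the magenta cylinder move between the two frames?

2.7

The magenta cylinder was near (7.1, 5.6) before and (7.3, 2.9) after, so it travelled √(0.2² + 2.7²) ≈ 2.7 units.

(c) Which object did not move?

the cyan sphere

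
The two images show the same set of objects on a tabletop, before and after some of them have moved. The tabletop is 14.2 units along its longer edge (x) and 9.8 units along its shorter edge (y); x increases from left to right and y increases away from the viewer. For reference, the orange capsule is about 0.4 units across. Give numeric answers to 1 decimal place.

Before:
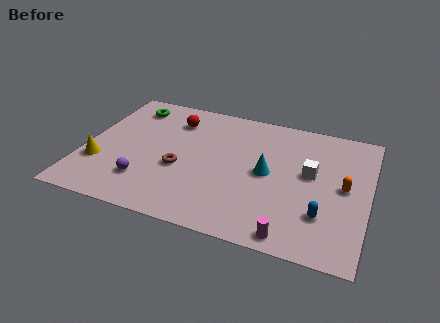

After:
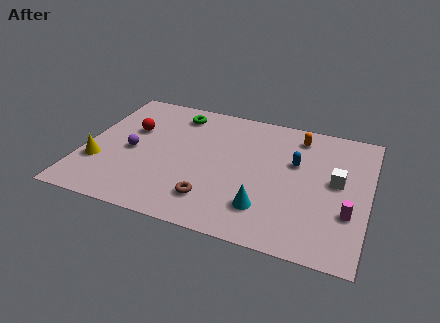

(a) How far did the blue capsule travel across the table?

3.8

The blue capsule moved from about (12.1, 2.7) to (10.5, 6.1), a distance of √(1.6² + 3.4²) ≈ 3.8.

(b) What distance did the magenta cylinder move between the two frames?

3.5

The magenta cylinder was near (10.7, 0.9) before and (13.3, 3.2) after, so it travelled √(2.6² + 2.3²) ≈ 3.5 units.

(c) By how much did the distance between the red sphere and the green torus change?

+0.5

Before: roughly 2.4 units apart; after: 2.9. That's 0.5 units further apart.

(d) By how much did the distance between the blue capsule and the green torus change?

-5.0

The distance was about 11.5 in the first image and 6.5 in the second, so they moved 5.0 units closer together.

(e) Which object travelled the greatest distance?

the orange capsule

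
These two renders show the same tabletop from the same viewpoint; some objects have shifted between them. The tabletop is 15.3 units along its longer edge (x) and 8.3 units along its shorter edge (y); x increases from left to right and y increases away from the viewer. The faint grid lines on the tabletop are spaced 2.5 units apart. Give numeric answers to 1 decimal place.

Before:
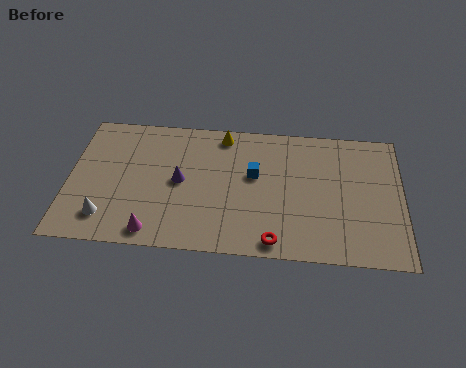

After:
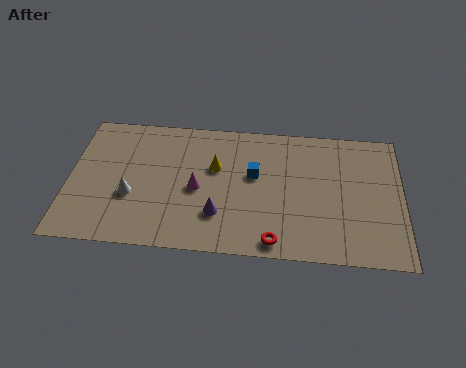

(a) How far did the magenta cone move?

3.4

From (4.0, 1.0) to (5.9, 3.8), the magenta cone covered √(1.9² + 2.8²) ≈ 3.4 units.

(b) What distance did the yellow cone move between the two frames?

2.1

The yellow cone moved from about (7.0, 7.3) to (6.7, 5.2), a distance of √(0.3² + 2.1²) ≈ 2.1.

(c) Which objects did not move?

the blue cube and the red torus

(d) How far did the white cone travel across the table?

1.8

The white cone moved from about (1.8, 1.7) to (2.9, 3.1), a distance of √(1.1² + 1.4²) ≈ 1.8.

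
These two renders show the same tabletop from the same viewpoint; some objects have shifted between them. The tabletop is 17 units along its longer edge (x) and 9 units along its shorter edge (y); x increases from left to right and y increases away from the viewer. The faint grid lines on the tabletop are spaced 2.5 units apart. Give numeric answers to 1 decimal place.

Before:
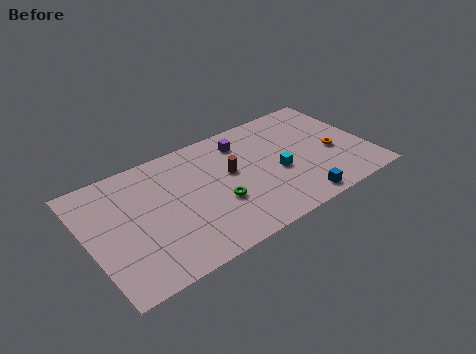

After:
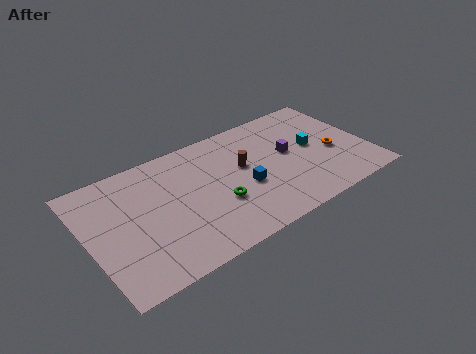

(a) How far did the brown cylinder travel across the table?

0.8

From (8.7, 5.2) to (9.5, 5.3), the brown cylinder covered √(0.8² + 0.1²) ≈ 0.8 units.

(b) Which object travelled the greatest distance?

the blue cube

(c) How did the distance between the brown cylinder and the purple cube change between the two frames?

+0.5

The distance was about 2.3 in the first image and 2.8 in the second, so they moved 0.5 units further apart.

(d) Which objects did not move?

the green torus and the orange torus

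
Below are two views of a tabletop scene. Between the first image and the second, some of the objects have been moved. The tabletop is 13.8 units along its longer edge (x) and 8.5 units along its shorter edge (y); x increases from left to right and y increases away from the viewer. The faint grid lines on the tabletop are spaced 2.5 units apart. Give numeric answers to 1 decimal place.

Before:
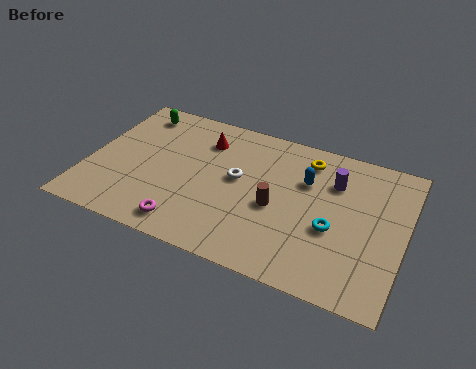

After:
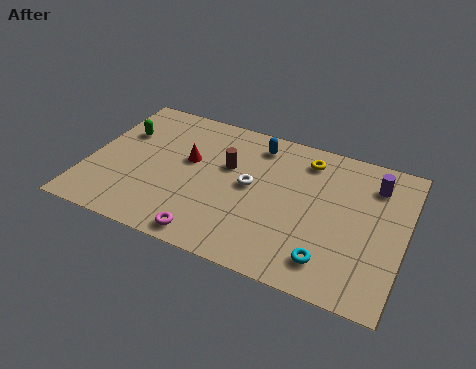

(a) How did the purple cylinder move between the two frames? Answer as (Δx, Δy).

(1.7, 0.5)

The purple cylinder was at about (10.6, 6.1) and moved to about (12.3, 6.6).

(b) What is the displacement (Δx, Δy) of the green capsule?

(-0.4, -1.5)

The green capsule started near (1.6, 7.2) and ended near (1.2, 5.7).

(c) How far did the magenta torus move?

1.0

The magenta torus was near (4.7, 1.2) before and (5.7, 0.9) after, so it travelled √(1.0² + 0.3²) ≈ 1.0 units.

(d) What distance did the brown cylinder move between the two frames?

2.8

The brown cylinder was near (8.3, 3.7) before and (6.0, 5.3) after, so it travelled √(2.3² + 1.6²) ≈ 2.8 units.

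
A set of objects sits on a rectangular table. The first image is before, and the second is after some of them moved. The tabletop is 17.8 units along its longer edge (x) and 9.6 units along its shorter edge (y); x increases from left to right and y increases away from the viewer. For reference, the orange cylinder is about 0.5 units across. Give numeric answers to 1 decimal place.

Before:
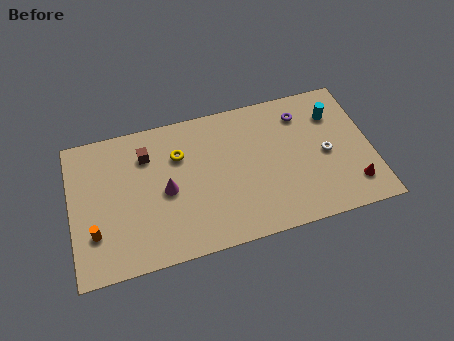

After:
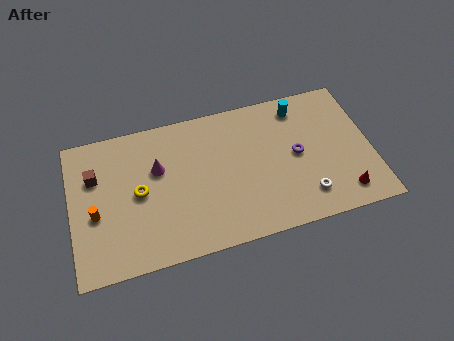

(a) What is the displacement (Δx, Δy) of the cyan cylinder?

(-2.0, 1.0)

From the two frames, the cyan cylinder sits at roughly (15.8, 7.1) before and (13.8, 8.1) after.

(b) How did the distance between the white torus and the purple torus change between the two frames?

-0.4

Before: roughly 3.3 units apart; after: 2.9. That's 0.4 units closer together.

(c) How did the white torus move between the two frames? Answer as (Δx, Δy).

(-1.4, -2.5)

The white torus was at about (15.1, 4.5) and moved to about (13.7, 2.0).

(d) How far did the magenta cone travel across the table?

1.6

From (5.6, 4.5) to (5.2, 6.1), the magenta cone covered √(0.4² + 1.6²) ≈ 1.6 units.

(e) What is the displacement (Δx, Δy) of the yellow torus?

(-2.5, -1.9)

The yellow torus was at about (6.5, 6.7) and moved to about (4.0, 4.8).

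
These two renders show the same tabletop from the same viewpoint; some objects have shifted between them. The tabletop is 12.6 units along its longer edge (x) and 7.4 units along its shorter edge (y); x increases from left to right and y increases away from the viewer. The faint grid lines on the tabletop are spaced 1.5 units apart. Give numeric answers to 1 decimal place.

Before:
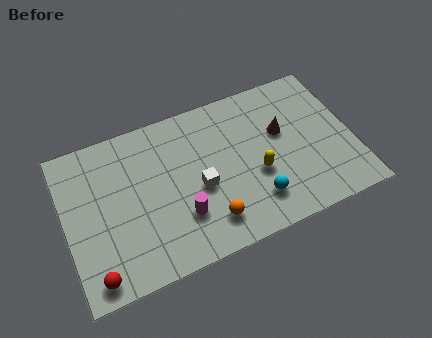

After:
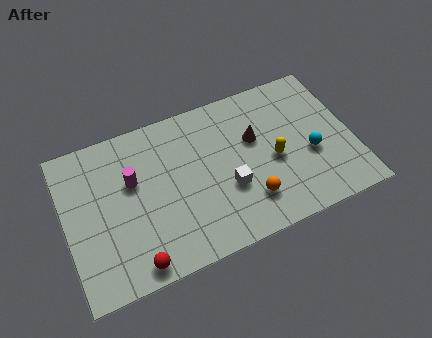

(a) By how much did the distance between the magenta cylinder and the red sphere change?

-0.3

They were about 4.1 units apart before and 3.8 after — 0.3 units closer together.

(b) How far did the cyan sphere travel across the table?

2.9

The cyan sphere was near (8.1, 1.7) before and (10.7, 3.0) after, so it travelled √(2.6² + 1.3²) ≈ 2.9 units.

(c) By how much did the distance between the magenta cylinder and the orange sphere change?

+4.3

Before: roughly 1.3 units apart; after: 5.6. That's 4.3 units further apart.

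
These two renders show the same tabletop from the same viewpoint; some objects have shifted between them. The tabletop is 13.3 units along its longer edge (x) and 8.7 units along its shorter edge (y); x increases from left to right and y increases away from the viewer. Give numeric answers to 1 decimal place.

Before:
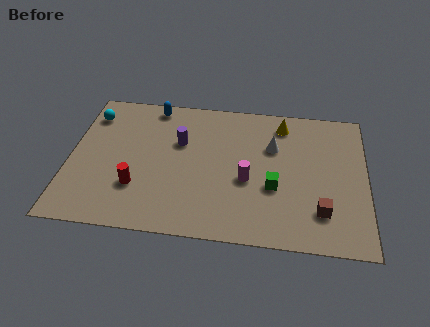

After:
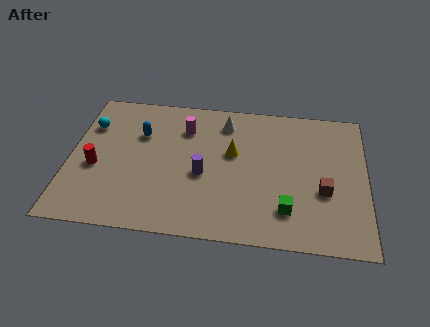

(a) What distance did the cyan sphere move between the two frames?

0.7

The cyan sphere was near (0.8, 6.9) before and (0.8, 6.2) after, so it travelled √(0.0² + 0.7²) ≈ 0.7 units.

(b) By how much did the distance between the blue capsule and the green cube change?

+0.6

Before: roughly 7.2 units apart; after: 7.8. That's 0.6 units further apart.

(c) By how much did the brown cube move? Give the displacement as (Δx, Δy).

(0.1, 1.2)

The brown cube was at about (11.3, 2.1) and moved to about (11.4, 3.3).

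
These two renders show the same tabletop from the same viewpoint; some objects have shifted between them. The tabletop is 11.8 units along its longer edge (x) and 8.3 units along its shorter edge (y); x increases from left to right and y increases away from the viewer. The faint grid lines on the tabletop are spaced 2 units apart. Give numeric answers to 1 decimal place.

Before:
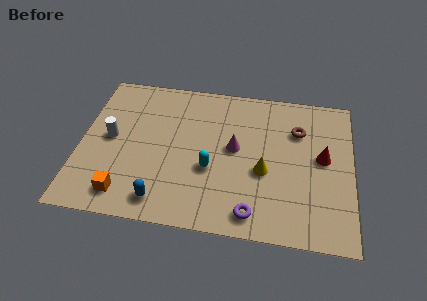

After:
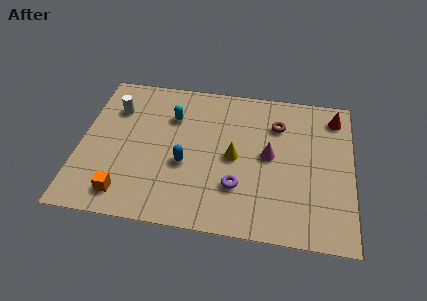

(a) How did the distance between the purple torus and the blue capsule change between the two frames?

-1.4

Before: roughly 3.9 units apart; after: 2.5. That's 1.4 units closer together.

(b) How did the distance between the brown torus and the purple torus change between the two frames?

-1.1

Before: roughly 5.1 units apart; after: 4.0. That's 1.1 units closer together.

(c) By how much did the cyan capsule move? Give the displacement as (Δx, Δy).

(-1.8, 2.7)

The cyan capsule was at about (5.7, 3.2) and moved to about (3.9, 5.9).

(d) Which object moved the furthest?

the cyan capsule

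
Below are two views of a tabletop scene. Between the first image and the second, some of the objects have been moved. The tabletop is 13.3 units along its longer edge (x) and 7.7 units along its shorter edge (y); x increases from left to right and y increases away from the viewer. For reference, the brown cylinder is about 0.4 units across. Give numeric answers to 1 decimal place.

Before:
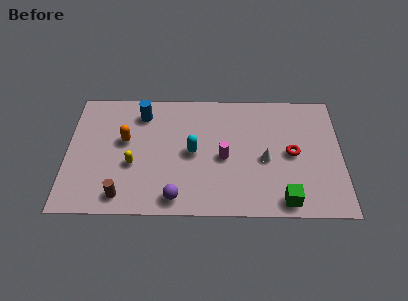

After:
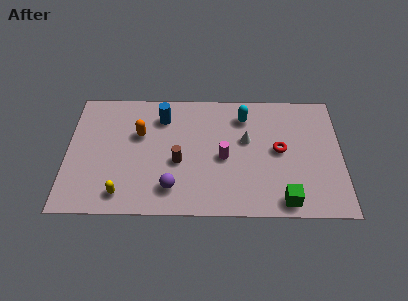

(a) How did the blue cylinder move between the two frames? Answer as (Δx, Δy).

(1.0, -0.2)

The blue cylinder was at about (3.6, 6.2) and moved to about (4.6, 6.0).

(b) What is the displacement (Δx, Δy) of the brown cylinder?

(2.7, 2.1)

From the two frames, the brown cylinder sits at roughly (2.7, 1.1) before and (5.4, 3.2) after.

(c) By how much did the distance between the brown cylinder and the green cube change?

-2.2

Before: roughly 7.8 units apart; after: 5.6. That's 2.2 units closer together.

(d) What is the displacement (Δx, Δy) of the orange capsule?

(0.7, 0.4)

The orange capsule started near (2.8, 4.5) and ended near (3.5, 4.9).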